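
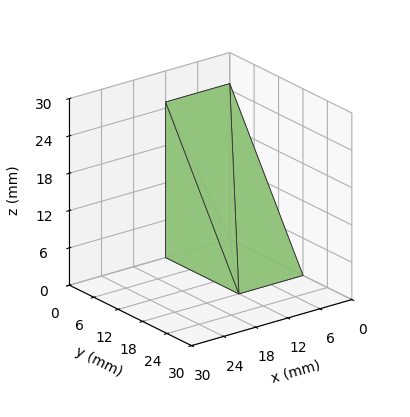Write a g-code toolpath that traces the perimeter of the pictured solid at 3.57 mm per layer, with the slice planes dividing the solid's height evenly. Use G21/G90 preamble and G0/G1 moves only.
Reading the render: the shape is a wedge (ramp): 12 × 18 mm base, rising to 25 mm along the y=0 edge and sloping linearly to z=0 at y=18 (dimensions read to the nearest mm from the axis ticks). For the g-code, the solid's height is divided into equal slices at the stated Δz and each level perimeter traced with G1 moves after a G0 lift.

; perimeter-only toolpath
G21 ; units = mm
G90 ; absolute positioning
G28 ; home
; layer 1
G0 Z3.57
G0 X0.00 Y0.00
G1 X12.00 Y0.00
G1 X12.00 Y15.43
G1 X0.00 Y15.43
G1 X0.00 Y0.00
; layer 2
G0 Z7.14
G0 X0.00 Y0.00
G1 X12.00 Y0.00
G1 X12.00 Y12.86
G1 X0.00 Y12.86
G1 X0.00 Y0.00
; layer 3
G0 Z10.71
G0 X0.00 Y0.00
G1 X12.00 Y0.00
G1 X12.00 Y10.29
G1 X0.00 Y10.29
G1 X0.00 Y0.00
; layer 4
G0 Z14.29
G0 X0.00 Y0.00
G1 X12.00 Y0.00
G1 X12.00 Y7.71
G1 X0.00 Y7.71
G1 X0.00 Y0.00
; layer 5
G0 Z17.86
G0 X0.00 Y0.00
G1 X12.00 Y0.00
G1 X12.00 Y5.14
G1 X0.00 Y5.14
G1 X0.00 Y0.00
; layer 6
G0 Z21.43
G0 X0.00 Y0.00
G1 X12.00 Y0.00
G1 X12.00 Y2.57
G1 X0.00 Y2.57
G1 X0.00 Y0.00
M2 ; end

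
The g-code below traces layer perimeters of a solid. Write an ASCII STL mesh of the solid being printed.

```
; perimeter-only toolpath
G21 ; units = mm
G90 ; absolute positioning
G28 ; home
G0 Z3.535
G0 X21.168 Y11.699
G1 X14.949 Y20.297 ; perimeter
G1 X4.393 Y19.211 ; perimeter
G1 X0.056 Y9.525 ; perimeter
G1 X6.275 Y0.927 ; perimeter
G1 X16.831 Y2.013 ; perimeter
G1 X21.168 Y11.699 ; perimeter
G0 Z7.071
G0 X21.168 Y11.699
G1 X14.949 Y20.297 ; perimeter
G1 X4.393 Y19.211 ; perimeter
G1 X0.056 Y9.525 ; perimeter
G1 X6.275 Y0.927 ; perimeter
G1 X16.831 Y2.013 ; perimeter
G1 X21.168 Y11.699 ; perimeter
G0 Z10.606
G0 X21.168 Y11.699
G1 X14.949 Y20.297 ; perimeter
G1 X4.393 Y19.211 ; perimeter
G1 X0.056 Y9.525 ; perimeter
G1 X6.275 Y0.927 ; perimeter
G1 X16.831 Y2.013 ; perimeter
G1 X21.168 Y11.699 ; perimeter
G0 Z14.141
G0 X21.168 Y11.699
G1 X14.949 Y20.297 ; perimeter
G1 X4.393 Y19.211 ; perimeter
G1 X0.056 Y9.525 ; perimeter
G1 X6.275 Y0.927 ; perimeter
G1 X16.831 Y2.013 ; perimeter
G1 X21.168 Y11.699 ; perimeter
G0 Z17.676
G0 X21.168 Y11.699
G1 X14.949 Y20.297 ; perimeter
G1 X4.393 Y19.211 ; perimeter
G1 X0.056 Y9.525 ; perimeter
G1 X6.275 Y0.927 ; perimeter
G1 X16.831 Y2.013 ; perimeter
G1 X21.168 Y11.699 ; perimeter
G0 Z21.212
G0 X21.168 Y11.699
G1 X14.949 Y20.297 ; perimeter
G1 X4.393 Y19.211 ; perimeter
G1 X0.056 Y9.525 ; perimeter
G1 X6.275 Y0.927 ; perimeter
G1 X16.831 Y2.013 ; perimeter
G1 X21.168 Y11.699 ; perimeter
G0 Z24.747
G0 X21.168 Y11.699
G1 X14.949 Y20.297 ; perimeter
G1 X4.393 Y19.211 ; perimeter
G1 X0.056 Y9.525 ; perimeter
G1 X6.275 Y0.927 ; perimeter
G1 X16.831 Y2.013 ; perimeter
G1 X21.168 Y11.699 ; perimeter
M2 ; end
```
solid part
  facet normal 0.0000 0.0000 -1.0000
    outer loop
      vertex 4.393 19.211 0.000
      vertex 14.949 20.297 0.000
      vertex 21.168 11.699 0.000
    endloop
  endfacet
  facet normal 0.0000 0.0000 -1.0000
    outer loop
      vertex 0.056 9.525 0.000
      vertex 4.393 19.211 0.000
      vertex 21.168 11.699 0.000
    endloop
  endfacet
  facet normal 0.0000 0.0000 -1.0000
    outer loop
      vertex 6.275 0.927 0.000
      vertex 0.056 9.525 0.000
      vertex 21.168 11.699 0.000
    endloop
  endfacet
  facet normal 0.0000 0.0000 -1.0000
    outer loop
      vertex 16.831 2.013 0.000
      vertex 6.275 0.927 0.000
      vertex 21.168 11.699 0.000
    endloop
  endfacet
  facet normal 0.0000 0.0000 1.0000
    outer loop
      vertex 21.168 11.699 24.747
      vertex 14.949 20.297 24.747
      vertex 4.393 19.211 24.747
    endloop
  endfacet
  facet normal 0.0000 0.0000 1.0000
    outer loop
      vertex 21.168 11.699 24.747
      vertex 4.393 19.211 24.747
      vertex 0.056 9.525 24.747
    endloop
  endfacet
  facet normal 0.0000 0.0000 1.0000
    outer loop
      vertex 21.168 11.699 24.747
      vertex 0.056 9.525 24.747
      vertex 6.275 0.927 24.747
    endloop
  endfacet
  facet normal 0.0000 0.0000 1.0000
    outer loop
      vertex 21.168 11.699 24.747
      vertex 6.275 0.927 24.747
      vertex 16.831 2.013 24.747
    endloop
  endfacet
  facet normal 0.8103 0.5861 0.0000
    outer loop
      vertex 21.168 11.699 0.000
      vertex 14.949 20.297 0.000
      vertex 14.949 20.297 24.747
    endloop
  endfacet
  facet normal 0.8103 0.5861 0.0000
    outer loop
      vertex 21.168 11.699 0.000
      vertex 14.949 20.297 24.747
      vertex 21.168 11.699 24.747
    endloop
  endfacet
  facet normal -0.1023 0.9947 0.0000
    outer loop
      vertex 14.949 20.297 0.000
      vertex 4.393 19.211 0.000
      vertex 4.393 19.211 24.747
    endloop
  endfacet
  facet normal -0.1023 0.9947 0.0000
    outer loop
      vertex 14.949 20.297 0.000
      vertex 4.393 19.211 24.747
      vertex 14.949 20.297 24.747
    endloop
  endfacet
  facet normal -0.9127 0.4087 0.0000
    outer loop
      vertex 4.393 19.211 0.000
      vertex 0.056 9.525 0.000
      vertex 0.056 9.525 24.747
    endloop
  endfacet
  facet normal -0.9127 0.4087 0.0000
    outer loop
      vertex 4.393 19.211 0.000
      vertex 0.056 9.525 24.747
      vertex 4.393 19.211 24.747
    endloop
  endfacet
  facet normal -0.8103 -0.5861 0.0000
    outer loop
      vertex 0.056 9.525 0.000
      vertex 6.275 0.927 0.000
      vertex 6.275 0.927 24.747
    endloop
  endfacet
  facet normal -0.8103 -0.5861 0.0000
    outer loop
      vertex 0.056 9.525 0.000
      vertex 6.275 0.927 24.747
      vertex 0.056 9.525 24.747
    endloop
  endfacet
  facet normal 0.1023 -0.9947 0.0000
    outer loop
      vertex 6.275 0.927 0.000
      vertex 16.831 2.013 0.000
      vertex 16.831 2.013 24.747
    endloop
  endfacet
  facet normal 0.1023 -0.9947 0.0000
    outer loop
      vertex 6.275 0.927 0.000
      vertex 16.831 2.013 24.747
      vertex 6.275 0.927 24.747
    endloop
  endfacet
  facet normal 0.9127 -0.4087 0.0000
    outer loop
      vertex 16.831 2.013 0.000
      vertex 21.168 11.699 0.000
      vertex 21.168 11.699 24.747
    endloop
  endfacet
  facet normal 0.9127 -0.4087 0.0000
    outer loop
      vertex 16.831 2.013 0.000
      vertex 21.168 11.699 24.747
      vertex 16.831 2.013 24.747
    endloop
  endfacet
endsolid part

The G0 Z moves step by Δz≈3.535 mm. Every layer's G1 loop is the same polygon, so the solid is a straight extrusion of it from z=0 to z≈24.7. Closing with flat bottom and top caps and triangulating gives 20 facets — a regular 6-sided prism (a cylinder approximated with 6 flat sides), circumscribed radius ≈ 10.6 mm, height ≈ 24.7 mm.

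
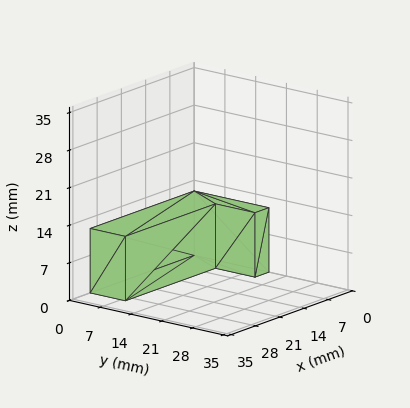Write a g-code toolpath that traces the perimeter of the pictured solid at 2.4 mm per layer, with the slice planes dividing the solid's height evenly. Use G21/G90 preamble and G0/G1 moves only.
Reading the render: the shape is an L-shaped prism: outer 30 × 17 mm, arm thicknesses ≈ 8 mm (horizontal) and 4 mm (vertical), extruded 12 mm in z (dimensions read to the nearest mm from the axis ticks). For the g-code, the solid's height is divided into equal slices at the stated Δz and each level perimeter traced with G1 moves after a G0 lift.

; perimeter-only toolpath
G21 ; units = mm
G90 ; absolute positioning
G28 ; home
; layer 1
G0 Z2.4
G0 X0.0 Y0.0
G1 X30.0 Y0.0
G1 X30.0 Y8.0
G1 X4.0 Y8.0
G1 X4.0 Y17.0
G1 X0.0 Y17.0
G1 X0.0 Y0.0
; layer 2
G0 Z4.8
G0 X0.0 Y0.0
G1 X30.0 Y0.0
G1 X30.0 Y8.0
G1 X4.0 Y8.0
G1 X4.0 Y17.0
G1 X0.0 Y17.0
G1 X0.0 Y0.0
; layer 3
G0 Z7.2
G0 X0.0 Y0.0
G1 X30.0 Y0.0
G1 X30.0 Y8.0
G1 X4.0 Y8.0
G1 X4.0 Y17.0
G1 X0.0 Y17.0
G1 X0.0 Y0.0
; layer 4
G0 Z9.6
G0 X0.0 Y0.0
G1 X30.0 Y0.0
G1 X30.0 Y8.0
G1 X4.0 Y8.0
G1 X4.0 Y17.0
G1 X0.0 Y17.0
G1 X0.0 Y0.0
; layer 5
G0 Z12.0
G0 X0.0 Y0.0
G1 X30.0 Y0.0
G1 X30.0 Y8.0
G1 X4.0 Y8.0
G1 X4.0 Y17.0
G1 X0.0 Y17.0
G1 X0.0 Y0.0
M2 ; end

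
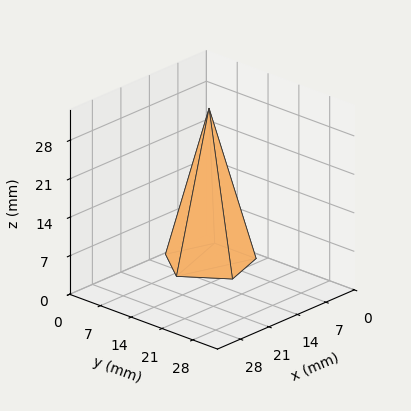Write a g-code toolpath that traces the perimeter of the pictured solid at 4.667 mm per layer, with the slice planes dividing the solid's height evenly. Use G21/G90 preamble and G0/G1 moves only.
Reading the render: the shape is a regular 5-sided pyramid, base circumscribed radius ≈ 8 mm, apex at z ≈ 28 mm (dimensions read to the nearest mm from the axis ticks). For the g-code, the solid's height is divided into equal slices at the stated Δz and each level perimeter traced with G1 moves after a G0 lift.

; perimeter-only toolpath
G21 ; units = mm
G90 ; absolute positioning
G28 ; home
; layer 1
G0 Z4.667
G0 X14.667 Y8.000
G1 X10.060 Y14.340
G1 X2.607 Y11.918
G1 X2.607 Y4.082
G1 X10.060 Y1.660
G1 X14.667 Y8.000
; layer 2
G0 Z9.333
G0 X13.333 Y8.000
G1 X9.648 Y13.072
G1 X3.685 Y11.135
G1 X3.685 Y4.865
G1 X9.648 Y2.928
G1 X13.333 Y8.000
; layer 3
G0 Z14.000
G0 X12.000 Y8.000
G1 X9.236 Y11.804
G1 X4.764 Y10.351
G1 X4.764 Y5.649
G1 X9.236 Y4.196
G1 X12.000 Y8.000
; layer 4
G0 Z18.667
G0 X10.667 Y8.000
G1 X8.824 Y10.536
G1 X5.843 Y9.567
G1 X5.843 Y6.433
G1 X8.824 Y5.464
G1 X10.667 Y8.000
; layer 5
G0 Z23.333
G0 X9.333 Y8.000
G1 X8.412 Y9.268
G1 X6.921 Y8.784
G1 X6.921 Y7.216
G1 X8.412 Y6.732
G1 X9.333 Y8.000
M2 ; end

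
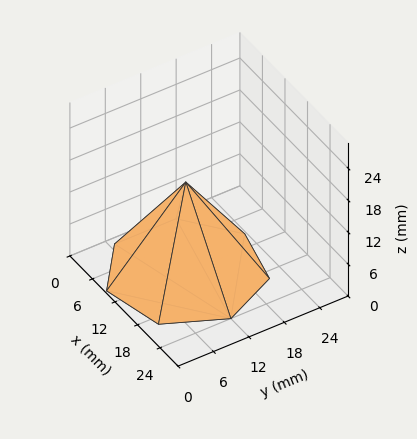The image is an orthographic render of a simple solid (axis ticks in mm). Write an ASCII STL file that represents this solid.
Reading the render: the shape is a regular 7-sided pyramid, base circumscribed radius ≈ 12 mm, apex at z ≈ 17 mm (dimensions read to the nearest mm from the axis ticks). For the STL, each face is triangulated and given an outward normal.

solid part
  facet normal 0.0000 0.0000 -1.0000
    outer loop
      vertex 9.3 23.7 0.0
      vertex 19.5 21.4 0.0
      vertex 24.0 12.0 0.0
    endloop
  endfacet
  facet normal 0.0000 0.0000 -1.0000
    outer loop
      vertex 1.2 17.2 0.0
      vertex 9.3 23.7 0.0
      vertex 24.0 12.0 0.0
    endloop
  endfacet
  facet normal 0.0000 0.0000 -1.0000
    outer loop
      vertex 1.2 6.8 0.0
      vertex 1.2 17.2 0.0
      vertex 24.0 12.0 0.0
    endloop
  endfacet
  facet normal 0.0000 0.0000 -1.0000
    outer loop
      vertex 9.3 0.3 0.0
      vertex 1.2 6.8 0.0
      vertex 24.0 12.0 0.0
    endloop
  endfacet
  facet normal 0.0000 0.0000 -1.0000
    outer loop
      vertex 19.5 2.6 0.0
      vertex 9.3 0.3 0.0
      vertex 24.0 12.0 0.0
    endloop
  endfacet
  facet normal 0.7608 0.3642 0.5371
    outer loop
      vertex 24.0 12.0 0.0
      vertex 19.5 21.4 0.0
      vertex 12.0 12.0 17.0
    endloop
  endfacet
  facet normal 0.1856 0.8230 0.5369
    outer loop
      vertex 19.5 21.4 0.0
      vertex 9.3 23.7 0.0
      vertex 12.0 12.0 17.0
    endloop
  endfacet
  facet normal -0.5281 0.6581 0.5368
    outer loop
      vertex 9.3 23.7 0.0
      vertex 1.2 17.2 0.0
      vertex 12.0 12.0 17.0
    endloop
  endfacet
  facet normal -0.8441 0.0000 0.5362
    outer loop
      vertex 1.2 17.2 0.0
      vertex 1.2 6.8 0.0
      vertex 12.0 12.0 17.0
    endloop
  endfacet
  facet normal -0.5281 -0.6581 0.5368
    outer loop
      vertex 1.2 6.8 0.0
      vertex 9.3 0.3 0.0
      vertex 12.0 12.0 17.0
    endloop
  endfacet
  facet normal 0.1856 -0.8230 0.5369
    outer loop
      vertex 9.3 0.3 0.0
      vertex 19.5 2.6 0.0
      vertex 12.0 12.0 17.0
    endloop
  endfacet
  facet normal 0.7608 -0.3642 0.5371
    outer loop
      vertex 19.5 2.6 0.0
      vertex 24.0 12.0 0.0
      vertex 12.0 12.0 17.0
    endloop
  endfacet
endsolid part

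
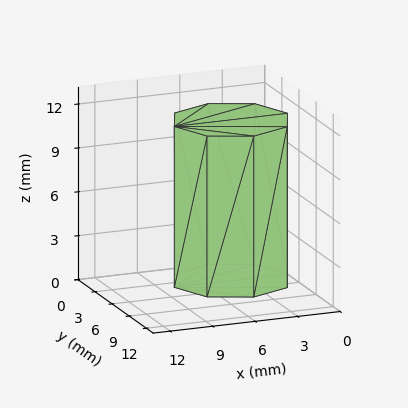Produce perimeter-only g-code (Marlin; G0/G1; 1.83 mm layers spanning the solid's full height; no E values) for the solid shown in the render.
Reading the render: the shape is a regular 8-sided prism (a cylinder approximated with 8 flat sides), circumscribed radius ≈ 4 mm, height ≈ 11 mm (dimensions read to the nearest mm from the axis ticks). For the g-code, the solid's height is divided into equal slices at the stated Δz and each level perimeter traced with G1 moves after a G0 lift.

; perimeter-only toolpath
G21 ; units = mm
G90 ; absolute positioning
G28 ; home
; layer 1
G0 Z1.83
G0 X8.00 Y4.00
G1 X6.83 Y6.83
G1 X4.00 Y8.00
G1 X1.17 Y6.83
G1 X0.00 Y4.00
G1 X1.17 Y1.17
G1 X4.00 Y0.00
G1 X6.83 Y1.17
G1 X8.00 Y4.00
; layer 2
G0 Z3.67
G0 X8.00 Y4.00
G1 X6.83 Y6.83
G1 X4.00 Y8.00
G1 X1.17 Y6.83
G1 X0.00 Y4.00
G1 X1.17 Y1.17
G1 X4.00 Y0.00
G1 X6.83 Y1.17
G1 X8.00 Y4.00
; layer 3
G0 Z5.50
G0 X8.00 Y4.00
G1 X6.83 Y6.83
G1 X4.00 Y8.00
G1 X1.17 Y6.83
G1 X0.00 Y4.00
G1 X1.17 Y1.17
G1 X4.00 Y0.00
G1 X6.83 Y1.17
G1 X8.00 Y4.00
; layer 4
G0 Z7.33
G0 X8.00 Y4.00
G1 X6.83 Y6.83
G1 X4.00 Y8.00
G1 X1.17 Y6.83
G1 X0.00 Y4.00
G1 X1.17 Y1.17
G1 X4.00 Y0.00
G1 X6.83 Y1.17
G1 X8.00 Y4.00
; layer 5
G0 Z9.17
G0 X8.00 Y4.00
G1 X6.83 Y6.83
G1 X4.00 Y8.00
G1 X1.17 Y6.83
G1 X0.00 Y4.00
G1 X1.17 Y1.17
G1 X4.00 Y0.00
G1 X6.83 Y1.17
G1 X8.00 Y4.00
; layer 6
G0 Z11.00
G0 X8.00 Y4.00
G1 X6.83 Y6.83
G1 X4.00 Y8.00
G1 X1.17 Y6.83
G1 X0.00 Y4.00
G1 X1.17 Y1.17
G1 X4.00 Y0.00
G1 X6.83 Y1.17
G1 X8.00 Y4.00
M2 ; end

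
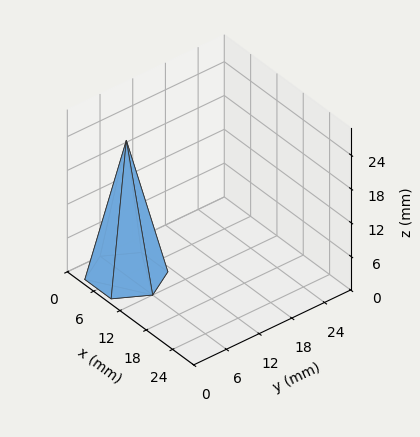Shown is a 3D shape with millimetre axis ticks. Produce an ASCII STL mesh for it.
Reading the render: the shape is a regular 6-sided pyramid, base circumscribed radius ≈ 6 mm, apex at z ≈ 24 mm (dimensions read to the nearest mm from the axis ticks). For the STL, each face is triangulated and given an outward normal.

solid part
  facet normal 0.0000 0.0000 -1.0000
    outer loop
      vertex 3.0 11.2 0.0
      vertex 9.0 11.2 0.0
      vertex 12.0 6.0 0.0
    endloop
  endfacet
  facet normal 0.0000 0.0000 -1.0000
    outer loop
      vertex 0.0 6.0 0.0
      vertex 3.0 11.2 0.0
      vertex 12.0 6.0 0.0
    endloop
  endfacet
  facet normal 0.0000 0.0000 -1.0000
    outer loop
      vertex 3.0 0.8 0.0
      vertex 0.0 6.0 0.0
      vertex 12.0 6.0 0.0
    endloop
  endfacet
  facet normal 0.0000 0.0000 -1.0000
    outer loop
      vertex 9.0 0.8 0.0
      vertex 3.0 0.8 0.0
      vertex 12.0 6.0 0.0
    endloop
  endfacet
  facet normal 0.8466 0.4884 0.2116
    outer loop
      vertex 12.0 6.0 0.0
      vertex 9.0 11.2 0.0
      vertex 6.0 6.0 24.0
    endloop
  endfacet
  facet normal 0.0000 0.9773 0.2118
    outer loop
      vertex 9.0 11.2 0.0
      vertex 3.0 11.2 0.0
      vertex 6.0 6.0 24.0
    endloop
  endfacet
  facet normal -0.8466 0.4884 0.2116
    outer loop
      vertex 3.0 11.2 0.0
      vertex 0.0 6.0 0.0
      vertex 6.0 6.0 24.0
    endloop
  endfacet
  facet normal -0.8466 -0.4884 0.2116
    outer loop
      vertex 0.0 6.0 0.0
      vertex 3.0 0.8 0.0
      vertex 6.0 6.0 24.0
    endloop
  endfacet
  facet normal 0.0000 -0.9773 0.2118
    outer loop
      vertex 3.0 0.8 0.0
      vertex 9.0 0.8 0.0
      vertex 6.0 6.0 24.0
    endloop
  endfacet
  facet normal 0.8466 -0.4884 0.2116
    outer loop
      vertex 9.0 0.8 0.0
      vertex 12.0 6.0 0.0
      vertex 6.0 6.0 24.0
    endloop
  endfacet
endsolid part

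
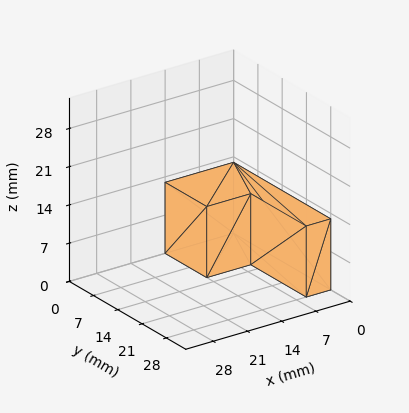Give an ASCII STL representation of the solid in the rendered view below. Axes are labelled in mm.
Reading the render: the shape is an L-shaped prism: outer 14 × 28 mm, arm thicknesses ≈ 12 mm (horizontal) and 5 mm (vertical), extruded 13 mm in z (dimensions read to the nearest mm from the axis ticks). For the STL, each face is triangulated and given an outward normal.

solid part
  facet normal 0.0000 0.0000 -1.0000
    outer loop
      vertex 14.000 12.000 0.000
      vertex 14.000 0.000 0.000
      vertex 0.000 0.000 0.000
    endloop
  endfacet
  facet normal 0.0000 0.0000 -1.0000
    outer loop
      vertex 5.000 12.000 0.000
      vertex 14.000 12.000 0.000
      vertex 0.000 0.000 0.000
    endloop
  endfacet
  facet normal 0.0000 0.0000 -1.0000
    outer loop
      vertex 5.000 28.000 0.000
      vertex 5.000 12.000 0.000
      vertex 0.000 0.000 0.000
    endloop
  endfacet
  facet normal 0.0000 0.0000 -1.0000
    outer loop
      vertex 0.000 28.000 0.000
      vertex 5.000 28.000 0.000
      vertex 0.000 0.000 0.000
    endloop
  endfacet
  facet normal 0.0000 0.0000 1.0000
    outer loop
      vertex 0.000 0.000 13.000
      vertex 14.000 0.000 13.000
      vertex 14.000 12.000 13.000
    endloop
  endfacet
  facet normal 0.0000 0.0000 1.0000
    outer loop
      vertex 0.000 0.000 13.000
      vertex 14.000 12.000 13.000
      vertex 5.000 12.000 13.000
    endloop
  endfacet
  facet normal 0.0000 0.0000 1.0000
    outer loop
      vertex 0.000 0.000 13.000
      vertex 5.000 12.000 13.000
      vertex 5.000 28.000 13.000
    endloop
  endfacet
  facet normal 0.0000 0.0000 1.0000
    outer loop
      vertex 0.000 0.000 13.000
      vertex 5.000 28.000 13.000
      vertex 0.000 28.000 13.000
    endloop
  endfacet
  facet normal 0.0000 -1.0000 0.0000
    outer loop
      vertex 0.000 0.000 0.000
      vertex 14.000 0.000 0.000
      vertex 14.000 0.000 13.000
    endloop
  endfacet
  facet normal 0.0000 -1.0000 0.0000
    outer loop
      vertex 0.000 0.000 0.000
      vertex 14.000 0.000 13.000
      vertex 0.000 0.000 13.000
    endloop
  endfacet
  facet normal 1.0000 0.0000 0.0000
    outer loop
      vertex 14.000 0.000 0.000
      vertex 14.000 12.000 0.000
      vertex 14.000 12.000 13.000
    endloop
  endfacet
  facet normal 1.0000 0.0000 0.0000
    outer loop
      vertex 14.000 0.000 0.000
      vertex 14.000 12.000 13.000
      vertex 14.000 0.000 13.000
    endloop
  endfacet
  facet normal 0.0000 1.0000 0.0000
    outer loop
      vertex 14.000 12.000 0.000
      vertex 5.000 12.000 0.000
      vertex 5.000 12.000 13.000
    endloop
  endfacet
  facet normal 0.0000 1.0000 0.0000
    outer loop
      vertex 14.000 12.000 0.000
      vertex 5.000 12.000 13.000
      vertex 14.000 12.000 13.000
    endloop
  endfacet
  facet normal 1.0000 0.0000 0.0000
    outer loop
      vertex 5.000 12.000 0.000
      vertex 5.000 28.000 0.000
      vertex 5.000 28.000 13.000
    endloop
  endfacet
  facet normal 1.0000 0.0000 0.0000
    outer loop
      vertex 5.000 12.000 0.000
      vertex 5.000 28.000 13.000
      vertex 5.000 12.000 13.000
    endloop
  endfacet
  facet normal 0.0000 1.0000 0.0000
    outer loop
      vertex 5.000 28.000 0.000
      vertex 0.000 28.000 0.000
      vertex 0.000 28.000 13.000
    endloop
  endfacet
  facet normal 0.0000 1.0000 0.0000
    outer loop
      vertex 5.000 28.000 0.000
      vertex 0.000 28.000 13.000
      vertex 5.000 28.000 13.000
    endloop
  endfacet
  facet normal -1.0000 0.0000 0.0000
    outer loop
      vertex 0.000 28.000 0.000
      vertex 0.000 0.000 0.000
      vertex 0.000 0.000 13.000
    endloop
  endfacet
  facet normal -1.0000 0.0000 0.0000
    outer loop
      vertex 0.000 28.000 0.000
      vertex 0.000 0.000 13.000
      vertex 0.000 28.000 13.000
    endloop
  endfacet
endsolid part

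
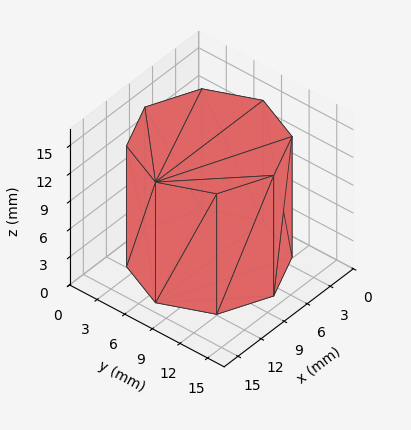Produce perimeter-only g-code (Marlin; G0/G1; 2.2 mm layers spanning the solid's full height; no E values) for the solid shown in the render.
Reading the render: the shape is a regular 8-sided prism (a cylinder approximated with 8 flat sides), circumscribed radius ≈ 7 mm, height ≈ 13 mm (dimensions read to the nearest mm from the axis ticks). For the g-code, the solid's height is divided into equal slices at the stated Δz and each level perimeter traced with G1 moves after a G0 lift.

; perimeter-only toolpath
G21 ; units = mm
G90 ; absolute positioning
G28 ; home
; layer 1
G0 Z2.2
G0 X14.0 Y7.0
G1 X11.9 Y11.9
G1 X7.0 Y14.0
G1 X2.1 Y11.9
G1 X0.0 Y7.0
G1 X2.1 Y2.1
G1 X7.0 Y0.0
G1 X11.9 Y2.1
G1 X14.0 Y7.0
; layer 2
G0 Z4.3
G0 X14.0 Y7.0
G1 X11.9 Y11.9
G1 X7.0 Y14.0
G1 X2.1 Y11.9
G1 X0.0 Y7.0
G1 X2.1 Y2.1
G1 X7.0 Y0.0
G1 X11.9 Y2.1
G1 X14.0 Y7.0
; layer 3
G0 Z6.5
G0 X14.0 Y7.0
G1 X11.9 Y11.9
G1 X7.0 Y14.0
G1 X2.1 Y11.9
G1 X0.0 Y7.0
G1 X2.1 Y2.1
G1 X7.0 Y0.0
G1 X11.9 Y2.1
G1 X14.0 Y7.0
; layer 4
G0 Z8.7
G0 X14.0 Y7.0
G1 X11.9 Y11.9
G1 X7.0 Y14.0
G1 X2.1 Y11.9
G1 X0.0 Y7.0
G1 X2.1 Y2.1
G1 X7.0 Y0.0
G1 X11.9 Y2.1
G1 X14.0 Y7.0
; layer 5
G0 Z10.8
G0 X14.0 Y7.0
G1 X11.9 Y11.9
G1 X7.0 Y14.0
G1 X2.1 Y11.9
G1 X0.0 Y7.0
G1 X2.1 Y2.1
G1 X7.0 Y0.0
G1 X11.9 Y2.1
G1 X14.0 Y7.0
; layer 6
G0 Z13.0
G0 X14.0 Y7.0
G1 X11.9 Y11.9
G1 X7.0 Y14.0
G1 X2.1 Y11.9
G1 X0.0 Y7.0
G1 X2.1 Y2.1
G1 X7.0 Y0.0
G1 X11.9 Y2.1
G1 X14.0 Y7.0
M2 ; end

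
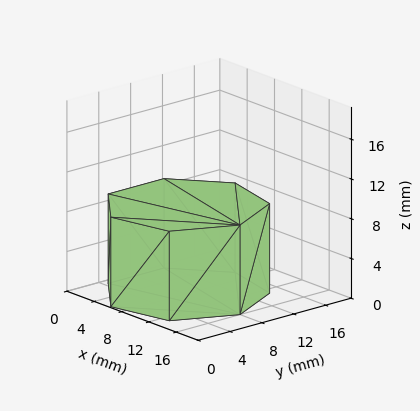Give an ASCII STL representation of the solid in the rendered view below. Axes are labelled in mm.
Reading the render: the shape is a regular 7-sided prism (a cylinder approximated with 7 flat sides), circumscribed radius ≈ 8 mm, height ≈ 9 mm (dimensions read to the nearest mm from the axis ticks). For the STL, each face is triangulated and given an outward normal.

solid part
  facet normal 0.0000 0.0000 -1.0000
    outer loop
      vertex 6.2 15.8 0.0
      vertex 13.0 14.3 0.0
      vertex 16.0 8.0 0.0
    endloop
  endfacet
  facet normal 0.0000 0.0000 -1.0000
    outer loop
      vertex 0.8 11.5 0.0
      vertex 6.2 15.8 0.0
      vertex 16.0 8.0 0.0
    endloop
  endfacet
  facet normal 0.0000 0.0000 -1.0000
    outer loop
      vertex 0.8 4.5 0.0
      vertex 0.8 11.5 0.0
      vertex 16.0 8.0 0.0
    endloop
  endfacet
  facet normal 0.0000 0.0000 -1.0000
    outer loop
      vertex 6.2 0.2 0.0
      vertex 0.8 4.5 0.0
      vertex 16.0 8.0 0.0
    endloop
  endfacet
  facet normal 0.0000 0.0000 -1.0000
    outer loop
      vertex 13.0 1.7 0.0
      vertex 6.2 0.2 0.0
      vertex 16.0 8.0 0.0
    endloop
  endfacet
  facet normal 0.0000 0.0000 1.0000
    outer loop
      vertex 16.0 8.0 9.0
      vertex 13.0 14.3 9.0
      vertex 6.2 15.8 9.0
    endloop
  endfacet
  facet normal 0.0000 0.0000 1.0000
    outer loop
      vertex 16.0 8.0 9.0
      vertex 6.2 15.8 9.0
      vertex 0.8 11.5 9.0
    endloop
  endfacet
  facet normal 0.0000 0.0000 1.0000
    outer loop
      vertex 16.0 8.0 9.0
      vertex 0.8 11.5 9.0
      vertex 0.8 4.5 9.0
    endloop
  endfacet
  facet normal 0.0000 0.0000 1.0000
    outer loop
      vertex 16.0 8.0 9.0
      vertex 0.8 4.5 9.0
      vertex 6.2 0.2 9.0
    endloop
  endfacet
  facet normal 0.0000 0.0000 1.0000
    outer loop
      vertex 16.0 8.0 9.0
      vertex 6.2 0.2 9.0
      vertex 13.0 1.7 9.0
    endloop
  endfacet
  facet normal 0.9029 0.4299 0.0000
    outer loop
      vertex 16.0 8.0 0.0
      vertex 13.0 14.3 0.0
      vertex 13.0 14.3 9.0
    endloop
  endfacet
  facet normal 0.9029 0.4299 0.0000
    outer loop
      vertex 16.0 8.0 0.0
      vertex 13.0 14.3 9.0
      vertex 16.0 8.0 9.0
    endloop
  endfacet
  facet normal 0.2154 0.9765 0.0000
    outer loop
      vertex 13.0 14.3 0.0
      vertex 6.2 15.8 0.0
      vertex 6.2 15.8 9.0
    endloop
  endfacet
  facet normal 0.2154 0.9765 0.0000
    outer loop
      vertex 13.0 14.3 0.0
      vertex 6.2 15.8 9.0
      vertex 13.0 14.3 9.0
    endloop
  endfacet
  facet normal -0.6229 0.7823 0.0000
    outer loop
      vertex 6.2 15.8 0.0
      vertex 0.8 11.5 0.0
      vertex 0.8 11.5 9.0
    endloop
  endfacet
  facet normal -0.6229 0.7823 0.0000
    outer loop
      vertex 6.2 15.8 0.0
      vertex 0.8 11.5 9.0
      vertex 6.2 15.8 9.0
    endloop
  endfacet
  facet normal -1.0000 0.0000 0.0000
    outer loop
      vertex 0.8 11.5 0.0
      vertex 0.8 4.5 0.0
      vertex 0.8 4.5 9.0
    endloop
  endfacet
  facet normal -1.0000 0.0000 0.0000
    outer loop
      vertex 0.8 11.5 0.0
      vertex 0.8 4.5 9.0
      vertex 0.8 11.5 9.0
    endloop
  endfacet
  facet normal -0.6229 -0.7823 0.0000
    outer loop
      vertex 0.8 4.5 0.0
      vertex 6.2 0.2 0.0
      vertex 6.2 0.2 9.0
    endloop
  endfacet
  facet normal -0.6229 -0.7823 0.0000
    outer loop
      vertex 0.8 4.5 0.0
      vertex 6.2 0.2 9.0
      vertex 0.8 4.5 9.0
    endloop
  endfacet
  facet normal 0.2154 -0.9765 0.0000
    outer loop
      vertex 6.2 0.2 0.0
      vertex 13.0 1.7 0.0
      vertex 13.0 1.7 9.0
    endloop
  endfacet
  facet normal 0.2154 -0.9765 0.0000
    outer loop
      vertex 6.2 0.2 0.0
      vertex 13.0 1.7 9.0
      vertex 6.2 0.2 9.0
    endloop
  endfacet
  facet normal 0.9029 -0.4299 0.0000
    outer loop
      vertex 13.0 1.7 0.0
      vertex 16.0 8.0 0.0
      vertex 16.0 8.0 9.0
    endloop
  endfacet
  facet normal 0.9029 -0.4299 0.0000
    outer loop
      vertex 13.0 1.7 0.0
      vertex 16.0 8.0 9.0
      vertex 13.0 1.7 9.0
    endloop
  endfacet
endsolid part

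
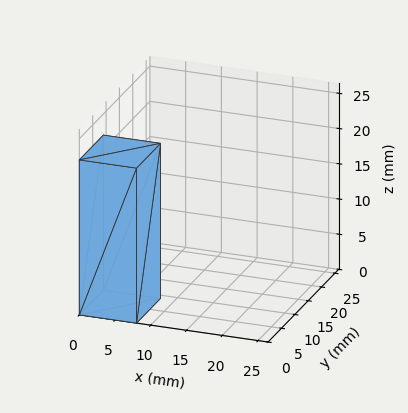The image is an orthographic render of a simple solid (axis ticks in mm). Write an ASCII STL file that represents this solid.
Reading the render: the shape is a rectangular box, roughly 8 × 9 mm footprint and 22 mm tall (dimensions read to the nearest mm from the axis ticks). For the STL, each face is triangulated and given an outward normal.

solid part
  facet normal 0.0000 0.0000 -1.0000
    outer loop
      vertex 8.00 9.00 0.00
      vertex 8.00 0.00 0.00
      vertex 0.00 0.00 0.00
    endloop
  endfacet
  facet normal 0.0000 0.0000 -1.0000
    outer loop
      vertex 0.00 9.00 0.00
      vertex 8.00 9.00 0.00
      vertex 0.00 0.00 0.00
    endloop
  endfacet
  facet normal 0.0000 0.0000 1.0000
    outer loop
      vertex 0.00 0.00 22.00
      vertex 8.00 0.00 22.00
      vertex 8.00 9.00 22.00
    endloop
  endfacet
  facet normal 0.0000 0.0000 1.0000
    outer loop
      vertex 0.00 0.00 22.00
      vertex 8.00 9.00 22.00
      vertex 0.00 9.00 22.00
    endloop
  endfacet
  facet normal 0.0000 -1.0000 0.0000
    outer loop
      vertex 0.00 0.00 0.00
      vertex 8.00 0.00 0.00
      vertex 8.00 0.00 22.00
    endloop
  endfacet
  facet normal 0.0000 -1.0000 0.0000
    outer loop
      vertex 0.00 0.00 0.00
      vertex 8.00 0.00 22.00
      vertex 0.00 0.00 22.00
    endloop
  endfacet
  facet normal 0.0000 1.0000 0.0000
    outer loop
      vertex 8.00 9.00 22.00
      vertex 8.00 9.00 0.00
      vertex 0.00 9.00 0.00
    endloop
  endfacet
  facet normal 0.0000 1.0000 0.0000
    outer loop
      vertex 0.00 9.00 22.00
      vertex 8.00 9.00 22.00
      vertex 0.00 9.00 0.00
    endloop
  endfacet
  facet normal -1.0000 0.0000 0.0000
    outer loop
      vertex 0.00 9.00 22.00
      vertex 0.00 9.00 0.00
      vertex 0.00 0.00 0.00
    endloop
  endfacet
  facet normal -1.0000 0.0000 0.0000
    outer loop
      vertex 0.00 0.00 22.00
      vertex 0.00 9.00 22.00
      vertex 0.00 0.00 0.00
    endloop
  endfacet
  facet normal 1.0000 0.0000 0.0000
    outer loop
      vertex 8.00 0.00 0.00
      vertex 8.00 9.00 0.00
      vertex 8.00 9.00 22.00
    endloop
  endfacet
  facet normal 1.0000 0.0000 0.0000
    outer loop
      vertex 8.00 0.00 0.00
      vertex 8.00 9.00 22.00
      vertex 8.00 0.00 22.00
    endloop
  endfacet
endsolid part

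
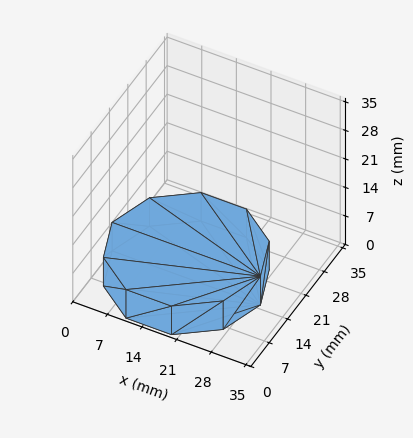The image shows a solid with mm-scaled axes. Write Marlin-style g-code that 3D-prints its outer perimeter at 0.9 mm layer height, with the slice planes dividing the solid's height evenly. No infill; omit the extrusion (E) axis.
Reading the render: the shape is a regular 10-sided prism (a cylinder approximated with 10 flat sides), circumscribed radius ≈ 15 mm, height ≈ 7 mm (dimensions read to the nearest mm from the axis ticks). For the g-code, the solid's height is divided into equal slices at the stated Δz and each level perimeter traced with G1 moves after a G0 lift.

; perimeter-only toolpath
G21 ; units = mm
G90 ; absolute positioning
G28 ; home
; layer 1
G0 Z0.9
G0 X30.0 Y15.0
G1 X27.1 Y23.8
G1 X19.6 Y29.3
G1 X10.4 Y29.3
G1 X2.9 Y23.8
G1 X0.0 Y15.0
G1 X2.9 Y6.2
G1 X10.4 Y0.7
G1 X19.6 Y0.7
G1 X27.1 Y6.2
G1 X30.0 Y15.0
; layer 2
G0 Z1.8
G0 X30.0 Y15.0
G1 X27.1 Y23.8
G1 X19.6 Y29.3
G1 X10.4 Y29.3
G1 X2.9 Y23.8
G1 X0.0 Y15.0
G1 X2.9 Y6.2
G1 X10.4 Y0.7
G1 X19.6 Y0.7
G1 X27.1 Y6.2
G1 X30.0 Y15.0
; layer 3
G0 Z2.6
G0 X30.0 Y15.0
G1 X27.1 Y23.8
G1 X19.6 Y29.3
G1 X10.4 Y29.3
G1 X2.9 Y23.8
G1 X0.0 Y15.0
G1 X2.9 Y6.2
G1 X10.4 Y0.7
G1 X19.6 Y0.7
G1 X27.1 Y6.2
G1 X30.0 Y15.0
; layer 4
G0 Z3.5
G0 X30.0 Y15.0
G1 X27.1 Y23.8
G1 X19.6 Y29.3
G1 X10.4 Y29.3
G1 X2.9 Y23.8
G1 X0.0 Y15.0
G1 X2.9 Y6.2
G1 X10.4 Y0.7
G1 X19.6 Y0.7
G1 X27.1 Y6.2
G1 X30.0 Y15.0
; layer 5
G0 Z4.4
G0 X30.0 Y15.0
G1 X27.1 Y23.8
G1 X19.6 Y29.3
G1 X10.4 Y29.3
G1 X2.9 Y23.8
G1 X0.0 Y15.0
G1 X2.9 Y6.2
G1 X10.4 Y0.7
G1 X19.6 Y0.7
G1 X27.1 Y6.2
G1 X30.0 Y15.0
; layer 6
G0 Z5.2
G0 X30.0 Y15.0
G1 X27.1 Y23.8
G1 X19.6 Y29.3
G1 X10.4 Y29.3
G1 X2.9 Y23.8
G1 X0.0 Y15.0
G1 X2.9 Y6.2
G1 X10.4 Y0.7
G1 X19.6 Y0.7
G1 X27.1 Y6.2
G1 X30.0 Y15.0
; layer 7
G0 Z6.1
G0 X30.0 Y15.0
G1 X27.1 Y23.8
G1 X19.6 Y29.3
G1 X10.4 Y29.3
G1 X2.9 Y23.8
G1 X0.0 Y15.0
G1 X2.9 Y6.2
G1 X10.4 Y0.7
G1 X19.6 Y0.7
G1 X27.1 Y6.2
G1 X30.0 Y15.0
; layer 8
G0 Z7.0
G0 X30.0 Y15.0
G1 X27.1 Y23.8
G1 X19.6 Y29.3
G1 X10.4 Y29.3
G1 X2.9 Y23.8
G1 X0.0 Y15.0
G1 X2.9 Y6.2
G1 X10.4 Y0.7
G1 X19.6 Y0.7
G1 X27.1 Y6.2
G1 X30.0 Y15.0
M2 ; end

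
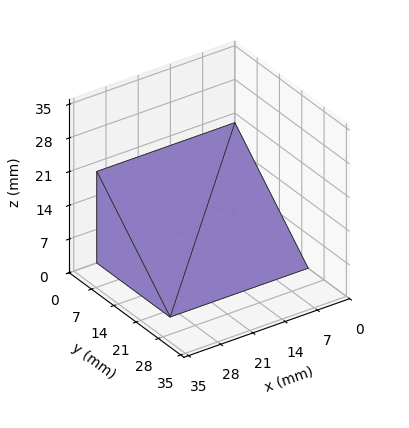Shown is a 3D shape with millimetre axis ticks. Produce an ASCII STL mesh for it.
Reading the render: the shape is a wedge (ramp): 30 × 23 mm base, rising to 19 mm along the y=0 edge and sloping linearly to z=0 at y=23 (dimensions read to the nearest mm from the axis ticks). For the STL, each face is triangulated and given an outward normal.

solid part
  facet normal 0.0000 0.0000 -1.0000
    outer loop
      vertex 30.000 23.000 0.000
      vertex 30.000 0.000 0.000
      vertex 0.000 0.000 0.000
    endloop
  endfacet
  facet normal 0.0000 0.0000 -1.0000
    outer loop
      vertex 0.000 23.000 0.000
      vertex 30.000 23.000 0.000
      vertex 0.000 0.000 0.000
    endloop
  endfacet
  facet normal 0.0000 -1.0000 0.0000
    outer loop
      vertex 0.000 0.000 0.000
      vertex 30.000 0.000 0.000
      vertex 30.000 0.000 19.000
    endloop
  endfacet
  facet normal 0.0000 -1.0000 0.0000
    outer loop
      vertex 0.000 0.000 0.000
      vertex 30.000 0.000 19.000
      vertex 0.000 0.000 19.000
    endloop
  endfacet
  facet normal 0.0000 0.6369 0.7710
    outer loop
      vertex 0.000 0.000 19.000
      vertex 30.000 0.000 19.000
      vertex 30.000 23.000 0.000
    endloop
  endfacet
  facet normal 0.0000 0.6369 0.7710
    outer loop
      vertex 0.000 0.000 19.000
      vertex 30.000 23.000 0.000
      vertex 0.000 23.000 0.000
    endloop
  endfacet
  facet normal -1.0000 0.0000 0.0000
    outer loop
      vertex 0.000 0.000 19.000
      vertex 0.000 23.000 0.000
      vertex 0.000 0.000 0.000
    endloop
  endfacet
  facet normal 1.0000 0.0000 0.0000
    outer loop
      vertex 30.000 0.000 0.000
      vertex 30.000 23.000 0.000
      vertex 30.000 0.000 19.000
    endloop
  endfacet
endsolid part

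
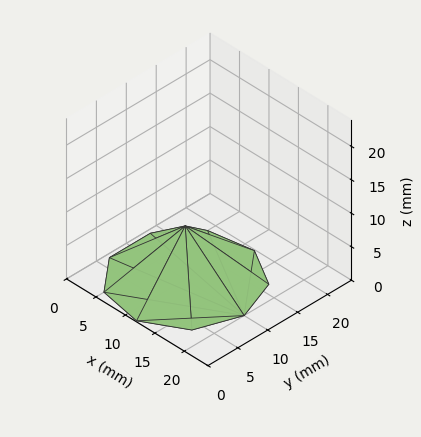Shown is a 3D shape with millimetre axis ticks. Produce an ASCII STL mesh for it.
Reading the render: the shape is a regular 9-sided pyramid, base circumscribed radius ≈ 10 mm, apex at z ≈ 8 mm (dimensions read to the nearest mm from the axis ticks). For the STL, each face is triangulated and given an outward normal.

solid part
  facet normal 0.0000 0.0000 -1.0000
    outer loop
      vertex 11.74 19.85 0.00
      vertex 17.66 16.43 0.00
      vertex 20.00 10.00 0.00
    endloop
  endfacet
  facet normal 0.0000 0.0000 -1.0000
    outer loop
      vertex 5.00 18.66 0.00
      vertex 11.74 19.85 0.00
      vertex 20.00 10.00 0.00
    endloop
  endfacet
  facet normal 0.0000 0.0000 -1.0000
    outer loop
      vertex 0.60 13.42 0.00
      vertex 5.00 18.66 0.00
      vertex 20.00 10.00 0.00
    endloop
  endfacet
  facet normal 0.0000 0.0000 -1.0000
    outer loop
      vertex 0.60 6.58 0.00
      vertex 0.60 13.42 0.00
      vertex 20.00 10.00 0.00
    endloop
  endfacet
  facet normal 0.0000 0.0000 -1.0000
    outer loop
      vertex 5.00 1.34 0.00
      vertex 0.60 6.58 0.00
      vertex 20.00 10.00 0.00
    endloop
  endfacet
  facet normal 0.0000 0.0000 -1.0000
    outer loop
      vertex 11.74 0.15 0.00
      vertex 5.00 1.34 0.00
      vertex 20.00 10.00 0.00
    endloop
  endfacet
  facet normal 0.0000 0.0000 -1.0000
    outer loop
      vertex 17.66 3.57 0.00
      vertex 11.74 0.15 0.00
      vertex 20.00 10.00 0.00
    endloop
  endfacet
  facet normal 0.6092 0.2217 0.7614
    outer loop
      vertex 20.00 10.00 0.00
      vertex 17.66 16.43 0.00
      vertex 10.00 10.00 8.00
    endloop
  endfacet
  facet normal 0.3242 0.5612 0.7615
    outer loop
      vertex 17.66 16.43 0.00
      vertex 11.74 19.85 0.00
      vertex 10.00 10.00 8.00
    endloop
  endfacet
  facet normal -0.1127 0.6383 0.7615
    outer loop
      vertex 11.74 19.85 0.00
      vertex 5.00 18.66 0.00
      vertex 10.00 10.00 8.00
    endloop
  endfacet
  facet normal -0.4964 0.4168 0.7615
    outer loop
      vertex 5.00 18.66 0.00
      vertex 0.60 13.42 0.00
      vertex 10.00 10.00 8.00
    endloop
  endfacet
  facet normal -0.6481 0.0000 0.7615
    outer loop
      vertex 0.60 13.42 0.00
      vertex 0.60 6.58 0.00
      vertex 10.00 10.00 8.00
    endloop
  endfacet
  facet normal -0.4964 -0.4168 0.7615
    outer loop
      vertex 0.60 6.58 0.00
      vertex 5.00 1.34 0.00
      vertex 10.00 10.00 8.00
    endloop
  endfacet
  facet normal -0.1127 -0.6383 0.7615
    outer loop
      vertex 5.00 1.34 0.00
      vertex 11.74 0.15 0.00
      vertex 10.00 10.00 8.00
    endloop
  endfacet
  facet normal 0.3242 -0.5612 0.7615
    outer loop
      vertex 11.74 0.15 0.00
      vertex 17.66 3.57 0.00
      vertex 10.00 10.00 8.00
    endloop
  endfacet
  facet normal 0.6092 -0.2217 0.7614
    outer loop
      vertex 17.66 3.57 0.00
      vertex 20.00 10.00 0.00
      vertex 10.00 10.00 8.00
    endloop
  endfacet
endsolid part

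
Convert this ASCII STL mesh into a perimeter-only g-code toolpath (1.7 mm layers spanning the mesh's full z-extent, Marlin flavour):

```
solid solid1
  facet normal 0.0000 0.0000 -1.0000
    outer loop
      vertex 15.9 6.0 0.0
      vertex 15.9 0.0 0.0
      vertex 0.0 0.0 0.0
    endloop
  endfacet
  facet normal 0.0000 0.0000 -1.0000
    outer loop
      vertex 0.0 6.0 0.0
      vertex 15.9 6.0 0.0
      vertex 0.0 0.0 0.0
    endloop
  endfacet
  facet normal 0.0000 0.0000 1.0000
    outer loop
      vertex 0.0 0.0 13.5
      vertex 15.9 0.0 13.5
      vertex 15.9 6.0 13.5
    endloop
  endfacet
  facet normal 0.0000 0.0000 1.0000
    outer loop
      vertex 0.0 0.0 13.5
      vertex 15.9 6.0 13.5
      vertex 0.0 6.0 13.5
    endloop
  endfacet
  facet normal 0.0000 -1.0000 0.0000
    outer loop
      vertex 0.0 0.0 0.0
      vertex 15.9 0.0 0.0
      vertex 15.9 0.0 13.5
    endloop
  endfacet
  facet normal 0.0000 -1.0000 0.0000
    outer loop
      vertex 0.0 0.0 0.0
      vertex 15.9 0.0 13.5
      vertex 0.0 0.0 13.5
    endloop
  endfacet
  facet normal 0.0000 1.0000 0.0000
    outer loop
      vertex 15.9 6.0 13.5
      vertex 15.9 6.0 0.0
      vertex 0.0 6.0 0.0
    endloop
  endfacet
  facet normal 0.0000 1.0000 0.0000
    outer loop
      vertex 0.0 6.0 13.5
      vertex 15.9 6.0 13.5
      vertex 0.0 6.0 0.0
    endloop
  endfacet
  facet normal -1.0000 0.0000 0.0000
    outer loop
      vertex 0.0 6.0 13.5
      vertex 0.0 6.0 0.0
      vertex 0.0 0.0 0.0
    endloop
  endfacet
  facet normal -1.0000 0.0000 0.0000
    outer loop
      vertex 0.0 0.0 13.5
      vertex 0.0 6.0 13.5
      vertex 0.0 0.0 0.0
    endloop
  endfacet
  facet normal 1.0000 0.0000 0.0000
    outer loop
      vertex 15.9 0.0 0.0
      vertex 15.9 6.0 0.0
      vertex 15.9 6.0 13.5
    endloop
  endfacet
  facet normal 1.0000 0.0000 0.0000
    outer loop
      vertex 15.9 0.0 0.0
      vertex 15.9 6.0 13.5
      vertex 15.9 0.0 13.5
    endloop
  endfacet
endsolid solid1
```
; perimeter-only toolpath
G21 ; units = mm
G90 ; absolute positioning
G28 ; home
; layer 1
G0 Z1.7
G0 X0.0 Y0.0
G1 X15.9 Y0.0
G1 X15.9 Y6.0
G1 X0.0 Y6.0
G1 X0.0 Y0.0
; layer 2
G0 Z3.4
G0 X0.0 Y0.0
G1 X15.9 Y0.0
G1 X15.9 Y6.0
G1 X0.0 Y6.0
G1 X0.0 Y0.0
; layer 3
G0 Z5.1
G0 X0.0 Y0.0
G1 X15.9 Y0.0
G1 X15.9 Y6.0
G1 X0.0 Y6.0
G1 X0.0 Y0.0
; layer 4
G0 Z6.8
G0 X0.0 Y0.0
G1 X15.9 Y0.0
G1 X15.9 Y6.0
G1 X0.0 Y6.0
G1 X0.0 Y0.0
; layer 5
G0 Z8.4
G0 X0.0 Y0.0
G1 X15.9 Y0.0
G1 X15.9 Y6.0
G1 X0.0 Y6.0
G1 X0.0 Y0.0
; layer 6
G0 Z10.1
G0 X0.0 Y0.0
G1 X15.9 Y0.0
G1 X15.9 Y6.0
G1 X0.0 Y6.0
G1 X0.0 Y0.0
; layer 7
G0 Z11.8
G0 X0.0 Y0.0
G1 X15.9 Y0.0
G1 X15.9 Y6.0
G1 X0.0 Y6.0
G1 X0.0 Y0.0
; layer 8
G0 Z13.5
G0 X0.0 Y0.0
G1 X15.9 Y0.0
G1 X15.9 Y6.0
G1 X0.0 Y6.0
G1 X0.0 Y0.0
M2 ; end

The solid is a rectangular box, roughly 15.9 × 6 mm footprint and 13.5 mm tall. Slicing at Δz = 1.7 mm — 8 equal slices spanning the solid's height, so layer i sits at z = i·h/8 — gives 8 non-empty perimeters. Each is a 4-segment closed polygon; G0 lifts to the layer z and rapids to the start vertex, then G1 traces the edges.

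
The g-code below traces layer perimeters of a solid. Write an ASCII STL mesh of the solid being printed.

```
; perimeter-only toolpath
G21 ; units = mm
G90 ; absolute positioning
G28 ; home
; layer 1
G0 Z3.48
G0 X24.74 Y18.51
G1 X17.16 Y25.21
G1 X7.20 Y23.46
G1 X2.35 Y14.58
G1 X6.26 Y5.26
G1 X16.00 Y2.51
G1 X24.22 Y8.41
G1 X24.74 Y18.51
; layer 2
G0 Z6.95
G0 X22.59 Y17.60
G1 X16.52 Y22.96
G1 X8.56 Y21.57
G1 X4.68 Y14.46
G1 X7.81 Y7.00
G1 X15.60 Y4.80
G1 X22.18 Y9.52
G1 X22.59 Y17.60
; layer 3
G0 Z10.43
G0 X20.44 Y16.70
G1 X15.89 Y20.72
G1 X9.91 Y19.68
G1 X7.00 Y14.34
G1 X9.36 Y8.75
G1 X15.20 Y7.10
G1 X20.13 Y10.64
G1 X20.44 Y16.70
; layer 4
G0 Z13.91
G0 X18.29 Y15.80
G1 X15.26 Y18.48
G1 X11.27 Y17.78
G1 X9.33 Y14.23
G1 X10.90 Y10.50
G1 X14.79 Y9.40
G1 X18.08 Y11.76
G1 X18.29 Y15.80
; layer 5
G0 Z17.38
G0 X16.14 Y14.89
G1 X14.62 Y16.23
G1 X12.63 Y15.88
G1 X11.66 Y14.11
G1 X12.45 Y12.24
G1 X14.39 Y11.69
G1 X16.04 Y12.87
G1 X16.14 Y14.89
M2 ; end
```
solid part
  facet normal 0.0000 0.0000 -1.0000
    outer loop
      vertex 5.84 25.36 0.00
      vertex 17.79 27.45 0.00
      vertex 26.89 19.41 0.00
    endloop
  endfacet
  facet normal 0.0000 0.0000 -1.0000
    outer loop
      vertex 0.02 14.70 0.00
      vertex 5.84 25.36 0.00
      vertex 26.89 19.41 0.00
    endloop
  endfacet
  facet normal 0.0000 0.0000 -1.0000
    outer loop
      vertex 4.72 3.51 0.00
      vertex 0.02 14.70 0.00
      vertex 26.89 19.41 0.00
    endloop
  endfacet
  facet normal 0.0000 0.0000 -1.0000
    outer loop
      vertex 16.40 0.21 0.00
      vertex 4.72 3.51 0.00
      vertex 26.89 19.41 0.00
    endloop
  endfacet
  facet normal 0.0000 0.0000 -1.0000
    outer loop
      vertex 26.27 7.29 0.00
      vertex 16.40 0.21 0.00
      vertex 26.89 19.41 0.00
    endloop
  endfacet
  facet normal 0.5667 0.6414 0.5171
    outer loop
      vertex 26.89 19.41 0.00
      vertex 17.79 27.45 0.00
      vertex 13.99 13.99 20.86
    endloop
  endfacet
  facet normal -0.1475 0.8431 0.5172
    outer loop
      vertex 17.79 27.45 0.00
      vertex 5.84 25.36 0.00
      vertex 13.99 13.99 20.86
    endloop
  endfacet
  facet normal -0.7513 0.4102 0.5171
    outer loop
      vertex 5.84 25.36 0.00
      vertex 0.02 14.70 0.00
      vertex 13.99 13.99 20.86
    endloop
  endfacet
  facet normal -0.7891 -0.3314 0.5172
    outer loop
      vertex 0.02 14.70 0.00
      vertex 4.72 3.51 0.00
      vertex 13.99 13.99 20.86
    endloop
  endfacet
  facet normal -0.2327 -0.8236 0.5172
    outer loop
      vertex 4.72 3.51 0.00
      vertex 16.40 0.21 0.00
      vertex 13.99 13.99 20.86
    endloop
  endfacet
  facet normal 0.4989 -0.6955 0.5171
    outer loop
      vertex 16.40 0.21 0.00
      vertex 26.27 7.29 0.00
      vertex 13.99 13.99 20.86
    endloop
  endfacet
  facet normal 0.8547 -0.0437 0.5172
    outer loop
      vertex 26.27 7.29 0.00
      vertex 26.89 19.41 0.00
      vertex 13.99 13.99 20.86
    endloop
  endfacet
endsolid part

The G0 Z moves step by Δz≈3.48 mm. The G1 loops shrink linearly with z, so the solid tapers from its base footprint up to z≈20.9. Closing with a flat bottom cap and the tapered top and triangulating gives 12 facets — a regular 7-sided pyramid, base circumscribed radius ≈ 14 mm, apex at z ≈ 20.9 mm.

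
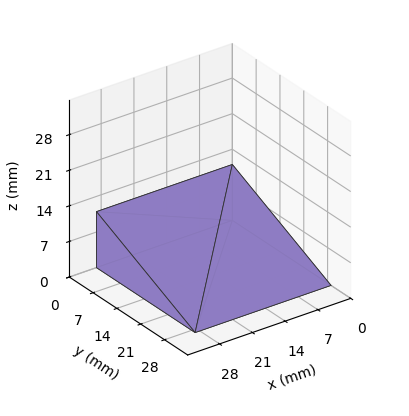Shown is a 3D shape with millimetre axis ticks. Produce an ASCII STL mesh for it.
Reading the render: the shape is a wedge (ramp): 29 × 29 mm base, rising to 11 mm along the y=0 edge and sloping linearly to z=0 at y=29 (dimensions read to the nearest mm from the axis ticks). For the STL, each face is triangulated and given an outward normal.

solid part
  facet normal 0.0000 0.0000 -1.0000
    outer loop
      vertex 29.000 29.000 0.000
      vertex 29.000 0.000 0.000
      vertex 0.000 0.000 0.000
    endloop
  endfacet
  facet normal 0.0000 0.0000 -1.0000
    outer loop
      vertex 0.000 29.000 0.000
      vertex 29.000 29.000 0.000
      vertex 0.000 0.000 0.000
    endloop
  endfacet
  facet normal 0.0000 -1.0000 0.0000
    outer loop
      vertex 0.000 0.000 0.000
      vertex 29.000 0.000 0.000
      vertex 29.000 0.000 11.000
    endloop
  endfacet
  facet normal 0.0000 -1.0000 0.0000
    outer loop
      vertex 0.000 0.000 0.000
      vertex 29.000 0.000 11.000
      vertex 0.000 0.000 11.000
    endloop
  endfacet
  facet normal 0.0000 0.3547 0.9350
    outer loop
      vertex 0.000 0.000 11.000
      vertex 29.000 0.000 11.000
      vertex 29.000 29.000 0.000
    endloop
  endfacet
  facet normal 0.0000 0.3547 0.9350
    outer loop
      vertex 0.000 0.000 11.000
      vertex 29.000 29.000 0.000
      vertex 0.000 29.000 0.000
    endloop
  endfacet
  facet normal -1.0000 0.0000 0.0000
    outer loop
      vertex 0.000 0.000 11.000
      vertex 0.000 29.000 0.000
      vertex 0.000 0.000 0.000
    endloop
  endfacet
  facet normal 1.0000 0.0000 0.0000
    outer loop
      vertex 29.000 0.000 0.000
      vertex 29.000 29.000 0.000
      vertex 29.000 0.000 11.000
    endloop
  endfacet
endsolid part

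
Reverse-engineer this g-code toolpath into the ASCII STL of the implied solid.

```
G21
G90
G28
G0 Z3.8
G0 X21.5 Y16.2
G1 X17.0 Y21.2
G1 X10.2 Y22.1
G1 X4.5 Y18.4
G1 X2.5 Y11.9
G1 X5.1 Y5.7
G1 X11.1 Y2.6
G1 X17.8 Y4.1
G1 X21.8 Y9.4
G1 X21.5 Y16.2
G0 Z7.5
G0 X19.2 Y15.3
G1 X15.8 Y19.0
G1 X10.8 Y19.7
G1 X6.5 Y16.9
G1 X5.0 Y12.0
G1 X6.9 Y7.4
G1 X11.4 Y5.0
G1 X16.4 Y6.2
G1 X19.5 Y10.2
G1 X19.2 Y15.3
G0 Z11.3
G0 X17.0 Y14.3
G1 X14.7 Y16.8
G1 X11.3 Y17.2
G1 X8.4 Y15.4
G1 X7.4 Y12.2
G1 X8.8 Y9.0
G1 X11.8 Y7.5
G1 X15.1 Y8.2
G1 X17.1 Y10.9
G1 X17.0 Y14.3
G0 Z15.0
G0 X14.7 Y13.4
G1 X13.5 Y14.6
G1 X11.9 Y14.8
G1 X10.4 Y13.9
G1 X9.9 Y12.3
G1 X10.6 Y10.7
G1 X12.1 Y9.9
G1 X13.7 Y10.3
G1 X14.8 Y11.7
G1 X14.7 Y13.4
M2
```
solid part
  facet normal 0.0000 0.0000 -1.0000
    outer loop
      vertex 9.7 24.5 0.0
      vertex 18.1 23.4 0.0
      vertex 23.8 17.2 0.0
    endloop
  endfacet
  facet normal 0.0000 0.0000 -1.0000
    outer loop
      vertex 2.5 19.9 0.0
      vertex 9.7 24.5 0.0
      vertex 23.8 17.2 0.0
    endloop
  endfacet
  facet normal 0.0000 0.0000 -1.0000
    outer loop
      vertex 0.0 11.8 0.0
      vertex 2.5 19.9 0.0
      vertex 23.8 17.2 0.0
    endloop
  endfacet
  facet normal 0.0000 0.0000 -1.0000
    outer loop
      vertex 3.3 4.0 0.0
      vertex 0.0 11.8 0.0
      vertex 23.8 17.2 0.0
    endloop
  endfacet
  facet normal 0.0000 0.0000 -1.0000
    outer loop
      vertex 10.8 0.1 0.0
      vertex 3.3 4.0 0.0
      vertex 23.8 17.2 0.0
    endloop
  endfacet
  facet normal 0.0000 0.0000 -1.0000
    outer loop
      vertex 19.1 2.0 0.0
      vertex 10.8 0.1 0.0
      vertex 23.8 17.2 0.0
    endloop
  endfacet
  facet normal 0.0000 0.0000 -1.0000
    outer loop
      vertex 24.2 8.7 0.0
      vertex 19.1 2.0 0.0
      vertex 23.8 17.2 0.0
    endloop
  endfacet
  facet normal 0.6259 0.5754 0.5264
    outer loop
      vertex 23.8 17.2 0.0
      vertex 18.1 23.4 0.0
      vertex 12.4 12.4 18.8
    endloop
  endfacet
  facet normal 0.1104 0.8429 0.5266
    outer loop
      vertex 18.1 23.4 0.0
      vertex 9.7 24.5 0.0
      vertex 12.4 12.4 18.8
    endloop
  endfacet
  facet normal -0.4576 0.7163 0.5268
    outer loop
      vertex 9.7 24.5 0.0
      vertex 2.5 19.9 0.0
      vertex 12.4 12.4 18.8
    endloop
  endfacet
  facet normal -0.8118 0.2506 0.5274
    outer loop
      vertex 2.5 19.9 0.0
      vertex 0.0 11.8 0.0
      vertex 12.4 12.4 18.8
    endloop
  endfacet
  facet normal -0.7828 -0.3312 0.5269
    outer loop
      vertex 0.0 11.8 0.0
      vertex 3.3 4.0 0.0
      vertex 12.4 12.4 18.8
    endloop
  endfacet
  facet normal -0.3922 -0.7541 0.5268
    outer loop
      vertex 3.3 4.0 0.0
      vertex 10.8 0.1 0.0
      vertex 12.4 12.4 18.8
    endloop
  endfacet
  facet normal 0.1898 -0.8289 0.5262
    outer loop
      vertex 10.8 0.1 0.0
      vertex 19.1 2.0 0.0
      vertex 12.4 12.4 18.8
    endloop
  endfacet
  facet normal 0.6767 -0.5151 0.5261
    outer loop
      vertex 19.1 2.0 0.0
      vertex 24.2 8.7 0.0
      vertex 12.4 12.4 18.8
    endloop
  endfacet
  facet normal 0.8498 0.0400 0.5255
    outer loop
      vertex 24.2 8.7 0.0
      vertex 23.8 17.2 0.0
      vertex 12.4 12.4 18.8
    endloop
  endfacet
endsolid part

The G0 Z moves step by Δz≈3.8 mm. The G1 loops shrink linearly with z, so the solid tapers from its base footprint up to z≈18.8. Closing with a flat bottom cap and the tapered top and triangulating gives 16 facets — a regular 9-sided pyramid, base circumscribed radius ≈ 12.4 mm, apex at z ≈ 18.8 mm.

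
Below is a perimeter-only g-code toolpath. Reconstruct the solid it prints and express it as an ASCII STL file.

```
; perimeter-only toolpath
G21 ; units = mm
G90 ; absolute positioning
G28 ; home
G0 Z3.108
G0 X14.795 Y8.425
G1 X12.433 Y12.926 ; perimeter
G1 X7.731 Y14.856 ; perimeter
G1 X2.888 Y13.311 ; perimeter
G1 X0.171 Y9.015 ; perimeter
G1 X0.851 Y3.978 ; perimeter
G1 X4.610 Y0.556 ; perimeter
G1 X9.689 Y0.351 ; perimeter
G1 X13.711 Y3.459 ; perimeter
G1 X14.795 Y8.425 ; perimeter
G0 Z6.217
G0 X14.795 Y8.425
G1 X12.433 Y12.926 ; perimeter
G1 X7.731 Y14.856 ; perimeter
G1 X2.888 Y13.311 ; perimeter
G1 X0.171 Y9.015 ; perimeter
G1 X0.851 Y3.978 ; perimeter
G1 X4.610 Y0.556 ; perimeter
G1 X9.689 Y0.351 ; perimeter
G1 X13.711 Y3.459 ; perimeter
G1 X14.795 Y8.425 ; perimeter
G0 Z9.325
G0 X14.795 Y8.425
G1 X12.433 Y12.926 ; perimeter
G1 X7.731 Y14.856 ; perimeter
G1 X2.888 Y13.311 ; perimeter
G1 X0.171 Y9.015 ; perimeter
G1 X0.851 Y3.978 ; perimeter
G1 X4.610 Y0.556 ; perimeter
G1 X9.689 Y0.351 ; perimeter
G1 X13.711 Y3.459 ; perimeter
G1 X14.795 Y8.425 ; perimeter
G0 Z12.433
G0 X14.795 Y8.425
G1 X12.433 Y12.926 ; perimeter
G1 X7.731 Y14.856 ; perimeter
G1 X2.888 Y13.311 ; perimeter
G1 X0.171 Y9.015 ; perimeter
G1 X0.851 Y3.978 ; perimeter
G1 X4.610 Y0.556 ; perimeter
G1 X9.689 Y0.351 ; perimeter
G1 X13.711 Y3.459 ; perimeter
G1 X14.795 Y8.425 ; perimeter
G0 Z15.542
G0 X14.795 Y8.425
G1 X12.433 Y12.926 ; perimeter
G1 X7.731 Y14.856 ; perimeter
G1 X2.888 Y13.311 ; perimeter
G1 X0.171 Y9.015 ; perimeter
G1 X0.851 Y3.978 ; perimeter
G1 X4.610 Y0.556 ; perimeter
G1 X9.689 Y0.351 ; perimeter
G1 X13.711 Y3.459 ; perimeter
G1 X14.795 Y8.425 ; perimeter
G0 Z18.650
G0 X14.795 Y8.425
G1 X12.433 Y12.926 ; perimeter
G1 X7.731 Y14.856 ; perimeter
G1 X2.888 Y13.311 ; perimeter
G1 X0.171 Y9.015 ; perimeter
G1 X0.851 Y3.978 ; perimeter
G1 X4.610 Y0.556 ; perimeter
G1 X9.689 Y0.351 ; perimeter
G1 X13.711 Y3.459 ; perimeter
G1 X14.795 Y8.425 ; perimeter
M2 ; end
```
solid part
  facet normal 0.0000 0.0000 -1.0000
    outer loop
      vertex 7.731 14.856 0.000
      vertex 12.433 12.926 0.000
      vertex 14.795 8.425 0.000
    endloop
  endfacet
  facet normal 0.0000 0.0000 -1.0000
    outer loop
      vertex 2.888 13.311 0.000
      vertex 7.731 14.856 0.000
      vertex 14.795 8.425 0.000
    endloop
  endfacet
  facet normal 0.0000 0.0000 -1.0000
    outer loop
      vertex 0.171 9.015 0.000
      vertex 2.888 13.311 0.000
      vertex 14.795 8.425 0.000
    endloop
  endfacet
  facet normal 0.0000 0.0000 -1.0000
    outer loop
      vertex 0.851 3.978 0.000
      vertex 0.171 9.015 0.000
      vertex 14.795 8.425 0.000
    endloop
  endfacet
  facet normal 0.0000 0.0000 -1.0000
    outer loop
      vertex 4.610 0.556 0.000
      vertex 0.851 3.978 0.000
      vertex 14.795 8.425 0.000
    endloop
  endfacet
  facet normal 0.0000 0.0000 -1.0000
    outer loop
      vertex 9.689 0.351 0.000
      vertex 4.610 0.556 0.000
      vertex 14.795 8.425 0.000
    endloop
  endfacet
  facet normal 0.0000 0.0000 -1.0000
    outer loop
      vertex 13.711 3.459 0.000
      vertex 9.689 0.351 0.000
      vertex 14.795 8.425 0.000
    endloop
  endfacet
  facet normal 0.0000 0.0000 1.0000
    outer loop
      vertex 14.795 8.425 18.650
      vertex 12.433 12.926 18.650
      vertex 7.731 14.856 18.650
    endloop
  endfacet
  facet normal 0.0000 0.0000 1.0000
    outer loop
      vertex 14.795 8.425 18.650
      vertex 7.731 14.856 18.650
      vertex 2.888 13.311 18.650
    endloop
  endfacet
  facet normal 0.0000 0.0000 1.0000
    outer loop
      vertex 14.795 8.425 18.650
      vertex 2.888 13.311 18.650
      vertex 0.171 9.015 18.650
    endloop
  endfacet
  facet normal 0.0000 0.0000 1.0000
    outer loop
      vertex 14.795 8.425 18.650
      vertex 0.171 9.015 18.650
      vertex 0.851 3.978 18.650
    endloop
  endfacet
  facet normal 0.0000 0.0000 1.0000
    outer loop
      vertex 14.795 8.425 18.650
      vertex 0.851 3.978 18.650
      vertex 4.610 0.556 18.650
    endloop
  endfacet
  facet normal 0.0000 0.0000 1.0000
    outer loop
      vertex 14.795 8.425 18.650
      vertex 4.610 0.556 18.650
      vertex 9.689 0.351 18.650
    endloop
  endfacet
  facet normal 0.0000 0.0000 1.0000
    outer loop
      vertex 14.795 8.425 18.650
      vertex 9.689 0.351 18.650
      vertex 13.711 3.459 18.650
    endloop
  endfacet
  facet normal 0.8855 0.4647 0.0000
    outer loop
      vertex 14.795 8.425 0.000
      vertex 12.433 12.926 0.000
      vertex 12.433 12.926 18.650
    endloop
  endfacet
  facet normal 0.8855 0.4647 0.0000
    outer loop
      vertex 14.795 8.425 0.000
      vertex 12.433 12.926 18.650
      vertex 14.795 8.425 18.650
    endloop
  endfacet
  facet normal 0.3797 0.9251 0.0000
    outer loop
      vertex 12.433 12.926 0.000
      vertex 7.731 14.856 0.000
      vertex 7.731 14.856 18.650
    endloop
  endfacet
  facet normal 0.3797 0.9251 0.0000
    outer loop
      vertex 12.433 12.926 0.000
      vertex 7.731 14.856 18.650
      vertex 12.433 12.926 18.650
    endloop
  endfacet
  facet normal -0.3039 0.9527 0.0000
    outer loop
      vertex 7.731 14.856 0.000
      vertex 2.888 13.311 0.000
      vertex 2.888 13.311 18.650
    endloop
  endfacet
  facet normal -0.3039 0.9527 0.0000
    outer loop
      vertex 7.731 14.856 0.000
      vertex 2.888 13.311 18.650
      vertex 7.731 14.856 18.650
    endloop
  endfacet
  facet normal -0.8452 0.5345 0.0000
    outer loop
      vertex 2.888 13.311 0.000
      vertex 0.171 9.015 0.000
      vertex 0.171 9.015 18.650
    endloop
  endfacet
  facet normal -0.8452 0.5345 0.0000
    outer loop
      vertex 2.888 13.311 0.000
      vertex 0.171 9.015 18.650
      vertex 2.888 13.311 18.650
    endloop
  endfacet
  facet normal -0.9910 -0.1338 0.0000
    outer loop
      vertex 0.171 9.015 0.000
      vertex 0.851 3.978 0.000
      vertex 0.851 3.978 18.650
    endloop
  endfacet
  facet normal -0.9910 -0.1338 0.0000
    outer loop
      vertex 0.171 9.015 0.000
      vertex 0.851 3.978 18.650
      vertex 0.171 9.015 18.650
    endloop
  endfacet
  facet normal -0.6732 -0.7395 0.0000
    outer loop
      vertex 0.851 3.978 0.000
      vertex 4.610 0.556 0.000
      vertex 4.610 0.556 18.650
    endloop
  endfacet
  facet normal -0.6732 -0.7395 0.0000
    outer loop
      vertex 0.851 3.978 0.000
      vertex 4.610 0.556 18.650
      vertex 0.851 3.978 18.650
    endloop
  endfacet
  facet normal -0.0403 -0.9992 0.0000
    outer loop
      vertex 4.610 0.556 0.000
      vertex 9.689 0.351 0.000
      vertex 9.689 0.351 18.650
    endloop
  endfacet
  facet normal -0.0403 -0.9992 0.0000
    outer loop
      vertex 4.610 0.556 0.000
      vertex 9.689 0.351 18.650
      vertex 4.610 0.556 18.650
    endloop
  endfacet
  facet normal 0.6115 -0.7913 0.0000
    outer loop
      vertex 9.689 0.351 0.000
      vertex 13.711 3.459 0.000
      vertex 13.711 3.459 18.650
    endloop
  endfacet
  facet normal 0.6115 -0.7913 0.0000
    outer loop
      vertex 9.689 0.351 0.000
      vertex 13.711 3.459 18.650
      vertex 9.689 0.351 18.650
    endloop
  endfacet
  facet normal 0.9770 -0.2133 0.0000
    outer loop
      vertex 13.711 3.459 0.000
      vertex 14.795 8.425 0.000
      vertex 14.795 8.425 18.650
    endloop
  endfacet
  facet normal 0.9770 -0.2133 0.0000
    outer loop
      vertex 13.711 3.459 0.000
      vertex 14.795 8.425 18.650
      vertex 13.711 3.459 18.650
    endloop
  endfacet
endsolid part

The G0 Z moves step by Δz≈3.108 mm. Every layer's G1 loop is the same polygon, so the solid is a straight extrusion of it from z=0 to z≈18.6. Closing with flat bottom and top caps and triangulating gives 32 facets — a regular 9-sided prism (a cylinder approximated with 9 flat sides), circumscribed radius ≈ 7.43 mm, height ≈ 18.6 mm.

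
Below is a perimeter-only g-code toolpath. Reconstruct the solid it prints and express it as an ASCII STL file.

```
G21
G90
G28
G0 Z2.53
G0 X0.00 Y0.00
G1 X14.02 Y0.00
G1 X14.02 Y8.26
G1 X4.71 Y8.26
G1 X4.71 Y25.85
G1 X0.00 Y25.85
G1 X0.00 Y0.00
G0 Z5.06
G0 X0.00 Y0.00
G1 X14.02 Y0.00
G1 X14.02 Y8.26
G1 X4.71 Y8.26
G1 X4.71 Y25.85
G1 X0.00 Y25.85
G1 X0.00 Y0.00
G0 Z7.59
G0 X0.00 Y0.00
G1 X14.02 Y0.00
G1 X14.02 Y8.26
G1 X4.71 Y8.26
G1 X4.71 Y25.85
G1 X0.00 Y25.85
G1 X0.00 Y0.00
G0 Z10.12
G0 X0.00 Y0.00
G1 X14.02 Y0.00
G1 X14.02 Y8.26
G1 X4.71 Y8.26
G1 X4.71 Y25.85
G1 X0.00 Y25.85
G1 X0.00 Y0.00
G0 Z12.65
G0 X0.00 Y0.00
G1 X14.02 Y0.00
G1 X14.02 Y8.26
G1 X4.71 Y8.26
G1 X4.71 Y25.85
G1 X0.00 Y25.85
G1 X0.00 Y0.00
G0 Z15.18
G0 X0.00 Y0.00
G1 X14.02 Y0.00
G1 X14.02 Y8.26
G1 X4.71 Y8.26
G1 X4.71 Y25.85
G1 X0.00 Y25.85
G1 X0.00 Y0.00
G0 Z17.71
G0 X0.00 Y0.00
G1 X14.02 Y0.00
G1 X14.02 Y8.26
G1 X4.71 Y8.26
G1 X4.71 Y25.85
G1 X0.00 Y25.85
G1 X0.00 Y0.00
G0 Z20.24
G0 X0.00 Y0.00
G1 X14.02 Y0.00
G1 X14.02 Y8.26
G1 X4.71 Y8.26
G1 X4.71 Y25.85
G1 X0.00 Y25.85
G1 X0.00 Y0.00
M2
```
solid part
  facet normal 0.0000 0.0000 -1.0000
    outer loop
      vertex 14.02 8.26 0.00
      vertex 14.02 0.00 0.00
      vertex 0.00 0.00 0.00
    endloop
  endfacet
  facet normal 0.0000 0.0000 -1.0000
    outer loop
      vertex 4.71 8.26 0.00
      vertex 14.02 8.26 0.00
      vertex 0.00 0.00 0.00
    endloop
  endfacet
  facet normal 0.0000 0.0000 -1.0000
    outer loop
      vertex 4.71 25.85 0.00
      vertex 4.71 8.26 0.00
      vertex 0.00 0.00 0.00
    endloop
  endfacet
  facet normal 0.0000 0.0000 -1.0000
    outer loop
      vertex 0.00 25.85 0.00
      vertex 4.71 25.85 0.00
      vertex 0.00 0.00 0.00
    endloop
  endfacet
  facet normal 0.0000 0.0000 1.0000
    outer loop
      vertex 0.00 0.00 20.24
      vertex 14.02 0.00 20.24
      vertex 14.02 8.26 20.24
    endloop
  endfacet
  facet normal 0.0000 0.0000 1.0000
    outer loop
      vertex 0.00 0.00 20.24
      vertex 14.02 8.26 20.24
      vertex 4.71 8.26 20.24
    endloop
  endfacet
  facet normal 0.0000 0.0000 1.0000
    outer loop
      vertex 0.00 0.00 20.24
      vertex 4.71 8.26 20.24
      vertex 4.71 25.85 20.24
    endloop
  endfacet
  facet normal 0.0000 0.0000 1.0000
    outer loop
      vertex 0.00 0.00 20.24
      vertex 4.71 25.85 20.24
      vertex 0.00 25.85 20.24
    endloop
  endfacet
  facet normal 0.0000 -1.0000 0.0000
    outer loop
      vertex 0.00 0.00 0.00
      vertex 14.02 0.00 0.00
      vertex 14.02 0.00 20.24
    endloop
  endfacet
  facet normal 0.0000 -1.0000 0.0000
    outer loop
      vertex 0.00 0.00 0.00
      vertex 14.02 0.00 20.24
      vertex 0.00 0.00 20.24
    endloop
  endfacet
  facet normal 1.0000 0.0000 0.0000
    outer loop
      vertex 14.02 0.00 0.00
      vertex 14.02 8.26 0.00
      vertex 14.02 8.26 20.24
    endloop
  endfacet
  facet normal 1.0000 0.0000 0.0000
    outer loop
      vertex 14.02 0.00 0.00
      vertex 14.02 8.26 20.24
      vertex 14.02 0.00 20.24
    endloop
  endfacet
  facet normal 0.0000 1.0000 0.0000
    outer loop
      vertex 14.02 8.26 0.00
      vertex 4.71 8.26 0.00
      vertex 4.71 8.26 20.24
    endloop
  endfacet
  facet normal 0.0000 1.0000 0.0000
    outer loop
      vertex 14.02 8.26 0.00
      vertex 4.71 8.26 20.24
      vertex 14.02 8.26 20.24
    endloop
  endfacet
  facet normal 1.0000 0.0000 0.0000
    outer loop
      vertex 4.71 8.26 0.00
      vertex 4.71 25.85 0.00
      vertex 4.71 25.85 20.24
    endloop
  endfacet
  facet normal 1.0000 0.0000 0.0000
    outer loop
      vertex 4.71 8.26 0.00
      vertex 4.71 25.85 20.24
      vertex 4.71 8.26 20.24
    endloop
  endfacet
  facet normal 0.0000 1.0000 0.0000
    outer loop
      vertex 4.71 25.85 0.00
      vertex 0.00 25.85 0.00
      vertex 0.00 25.85 20.24
    endloop
  endfacet
  facet normal 0.0000 1.0000 0.0000
    outer loop
      vertex 4.71 25.85 0.00
      vertex 0.00 25.85 20.24
      vertex 4.71 25.85 20.24
    endloop
  endfacet
  facet normal -1.0000 0.0000 0.0000
    outer loop
      vertex 0.00 25.85 0.00
      vertex 0.00 0.00 0.00
      vertex 0.00 0.00 20.24
    endloop
  endfacet
  facet normal -1.0000 0.0000 0.0000
    outer loop
      vertex 0.00 25.85 0.00
      vertex 0.00 0.00 20.24
      vertex 0.00 25.85 20.24
    endloop
  endfacet
endsolid part

The G0 Z moves step by Δz≈2.53 mm. Every layer's G1 loop is the same polygon, so the solid is a straight extrusion of it from z=0 to z≈20.2. Closing with flat bottom and top caps and triangulating gives 20 facets — an L-shaped prism: outer 14 × 25.9 mm, arm thicknesses ≈ 8.26 mm (horizontal) and 4.71 mm (vertical), extruded 20.2 mm in z.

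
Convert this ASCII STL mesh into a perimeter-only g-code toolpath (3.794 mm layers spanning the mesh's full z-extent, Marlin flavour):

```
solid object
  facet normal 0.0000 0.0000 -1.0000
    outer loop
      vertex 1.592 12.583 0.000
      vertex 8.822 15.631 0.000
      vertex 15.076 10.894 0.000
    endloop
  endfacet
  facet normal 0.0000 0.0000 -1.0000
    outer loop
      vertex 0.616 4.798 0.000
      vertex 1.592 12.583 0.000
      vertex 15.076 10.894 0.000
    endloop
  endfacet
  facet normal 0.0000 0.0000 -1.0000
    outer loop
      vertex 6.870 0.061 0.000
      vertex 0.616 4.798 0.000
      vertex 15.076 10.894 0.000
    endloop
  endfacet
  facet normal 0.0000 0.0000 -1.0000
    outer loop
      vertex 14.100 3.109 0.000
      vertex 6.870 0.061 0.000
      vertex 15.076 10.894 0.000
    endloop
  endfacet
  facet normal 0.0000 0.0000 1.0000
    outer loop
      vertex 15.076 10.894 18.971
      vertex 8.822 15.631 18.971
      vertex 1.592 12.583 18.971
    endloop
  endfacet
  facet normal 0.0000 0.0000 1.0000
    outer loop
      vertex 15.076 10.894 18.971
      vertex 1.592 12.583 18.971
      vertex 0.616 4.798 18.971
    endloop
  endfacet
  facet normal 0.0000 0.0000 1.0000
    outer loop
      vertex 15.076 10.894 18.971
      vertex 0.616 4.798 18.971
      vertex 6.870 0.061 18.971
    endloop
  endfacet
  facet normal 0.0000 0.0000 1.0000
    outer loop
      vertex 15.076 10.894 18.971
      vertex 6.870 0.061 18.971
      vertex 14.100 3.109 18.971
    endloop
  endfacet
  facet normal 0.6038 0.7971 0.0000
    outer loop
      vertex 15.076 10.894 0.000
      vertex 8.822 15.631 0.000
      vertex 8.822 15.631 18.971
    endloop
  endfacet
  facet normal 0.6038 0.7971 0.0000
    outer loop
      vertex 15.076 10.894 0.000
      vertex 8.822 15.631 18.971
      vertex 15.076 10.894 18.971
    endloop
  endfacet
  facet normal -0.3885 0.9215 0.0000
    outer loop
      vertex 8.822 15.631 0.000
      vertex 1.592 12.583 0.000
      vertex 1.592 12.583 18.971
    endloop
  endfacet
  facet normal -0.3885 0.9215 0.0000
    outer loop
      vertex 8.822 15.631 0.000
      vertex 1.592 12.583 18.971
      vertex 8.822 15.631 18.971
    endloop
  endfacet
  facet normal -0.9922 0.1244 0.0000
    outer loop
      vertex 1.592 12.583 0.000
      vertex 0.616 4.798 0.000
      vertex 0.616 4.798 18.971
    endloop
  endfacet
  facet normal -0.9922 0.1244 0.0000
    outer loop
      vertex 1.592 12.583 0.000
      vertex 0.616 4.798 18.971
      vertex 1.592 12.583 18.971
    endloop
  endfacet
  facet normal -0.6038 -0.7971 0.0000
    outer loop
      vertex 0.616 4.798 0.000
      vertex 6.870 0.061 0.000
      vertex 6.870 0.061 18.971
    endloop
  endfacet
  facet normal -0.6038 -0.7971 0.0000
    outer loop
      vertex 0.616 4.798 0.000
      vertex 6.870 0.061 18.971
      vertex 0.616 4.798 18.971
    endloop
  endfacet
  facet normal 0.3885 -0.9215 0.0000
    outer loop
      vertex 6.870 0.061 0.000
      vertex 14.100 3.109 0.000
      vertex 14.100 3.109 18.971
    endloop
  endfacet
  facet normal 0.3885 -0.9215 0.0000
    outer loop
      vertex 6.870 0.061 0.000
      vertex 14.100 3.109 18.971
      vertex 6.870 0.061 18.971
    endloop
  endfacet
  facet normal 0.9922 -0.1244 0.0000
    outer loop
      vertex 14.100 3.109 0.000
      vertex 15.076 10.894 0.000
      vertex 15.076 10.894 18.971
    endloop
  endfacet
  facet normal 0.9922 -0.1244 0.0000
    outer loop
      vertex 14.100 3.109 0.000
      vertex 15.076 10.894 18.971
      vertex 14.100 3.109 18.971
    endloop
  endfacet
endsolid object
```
; perimeter-only toolpath
G21 ; units = mm
G90 ; absolute positioning
G28 ; home
; layer 1
G0 Z3.794
G0 X15.076 Y10.894
G1 X8.822 Y15.631
G1 X1.592 Y12.583
G1 X0.616 Y4.798
G1 X6.870 Y0.061
G1 X14.100 Y3.109
G1 X15.076 Y10.894
; layer 2
G0 Z7.588
G0 X15.076 Y10.894
G1 X8.822 Y15.631
G1 X1.592 Y12.583
G1 X0.616 Y4.798
G1 X6.870 Y0.061
G1 X14.100 Y3.109
G1 X15.076 Y10.894
; layer 3
G0 Z11.383
G0 X15.076 Y10.894
G1 X8.822 Y15.631
G1 X1.592 Y12.583
G1 X0.616 Y4.798
G1 X6.870 Y0.061
G1 X14.100 Y3.109
G1 X15.076 Y10.894
; layer 4
G0 Z15.177
G0 X15.076 Y10.894
G1 X8.822 Y15.631
G1 X1.592 Y12.583
G1 X0.616 Y4.798
G1 X6.870 Y0.061
G1 X14.100 Y3.109
G1 X15.076 Y10.894
; layer 5
G0 Z18.971
G0 X15.076 Y10.894
G1 X8.822 Y15.631
G1 X1.592 Y12.583
G1 X0.616 Y4.798
G1 X6.870 Y0.061
G1 X14.100 Y3.109
G1 X15.076 Y10.894
M2 ; end

The solid is a regular 6-sided prism (a cylinder approximated with 6 flat sides), circumscribed radius ≈ 7.85 mm, height ≈ 19 mm. Slicing at Δz = 3.794 mm — 5 equal slices spanning the solid's height, so layer i sits at z = i·h/5 — gives 5 non-empty perimeters. Each is a 6-segment closed polygon; G0 lifts to the layer z and rapids to the start vertex, then G1 traces the edges.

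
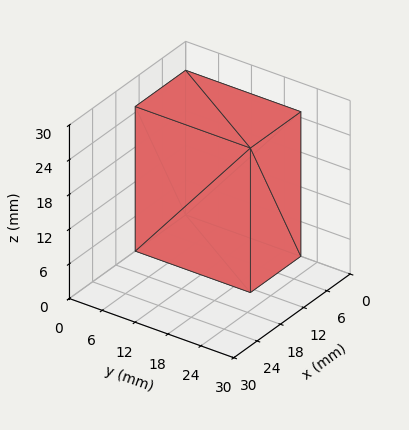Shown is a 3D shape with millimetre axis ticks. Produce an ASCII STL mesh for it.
Reading the render: the shape is a rectangular box, roughly 13 × 21 mm footprint and 25 mm tall (dimensions read to the nearest mm from the axis ticks). For the STL, each face is triangulated and given an outward normal.

solid part
  facet normal 0.0000 0.0000 -1.0000
    outer loop
      vertex 13.00 21.00 0.00
      vertex 13.00 0.00 0.00
      vertex 0.00 0.00 0.00
    endloop
  endfacet
  facet normal 0.0000 0.0000 -1.0000
    outer loop
      vertex 0.00 21.00 0.00
      vertex 13.00 21.00 0.00
      vertex 0.00 0.00 0.00
    endloop
  endfacet
  facet normal 0.0000 0.0000 1.0000
    outer loop
      vertex 0.00 0.00 25.00
      vertex 13.00 0.00 25.00
      vertex 13.00 21.00 25.00
    endloop
  endfacet
  facet normal 0.0000 0.0000 1.0000
    outer loop
      vertex 0.00 0.00 25.00
      vertex 13.00 21.00 25.00
      vertex 0.00 21.00 25.00
    endloop
  endfacet
  facet normal 0.0000 -1.0000 0.0000
    outer loop
      vertex 0.00 0.00 0.00
      vertex 13.00 0.00 0.00
      vertex 13.00 0.00 25.00
    endloop
  endfacet
  facet normal 0.0000 -1.0000 0.0000
    outer loop
      vertex 0.00 0.00 0.00
      vertex 13.00 0.00 25.00
      vertex 0.00 0.00 25.00
    endloop
  endfacet
  facet normal 0.0000 1.0000 0.0000
    outer loop
      vertex 13.00 21.00 25.00
      vertex 13.00 21.00 0.00
      vertex 0.00 21.00 0.00
    endloop
  endfacet
  facet normal 0.0000 1.0000 0.0000
    outer loop
      vertex 0.00 21.00 25.00
      vertex 13.00 21.00 25.00
      vertex 0.00 21.00 0.00
    endloop
  endfacet
  facet normal -1.0000 0.0000 0.0000
    outer loop
      vertex 0.00 21.00 25.00
      vertex 0.00 21.00 0.00
      vertex 0.00 0.00 0.00
    endloop
  endfacet
  facet normal -1.0000 0.0000 0.0000
    outer loop
      vertex 0.00 0.00 25.00
      vertex 0.00 21.00 25.00
      vertex 0.00 0.00 0.00
    endloop
  endfacet
  facet normal 1.0000 0.0000 0.0000
    outer loop
      vertex 13.00 0.00 0.00
      vertex 13.00 21.00 0.00
      vertex 13.00 21.00 25.00
    endloop
  endfacet
  facet normal 1.0000 0.0000 0.0000
    outer loop
      vertex 13.00 0.00 0.00
      vertex 13.00 21.00 25.00
      vertex 13.00 0.00 25.00
    endloop
  endfacet
endsolid part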